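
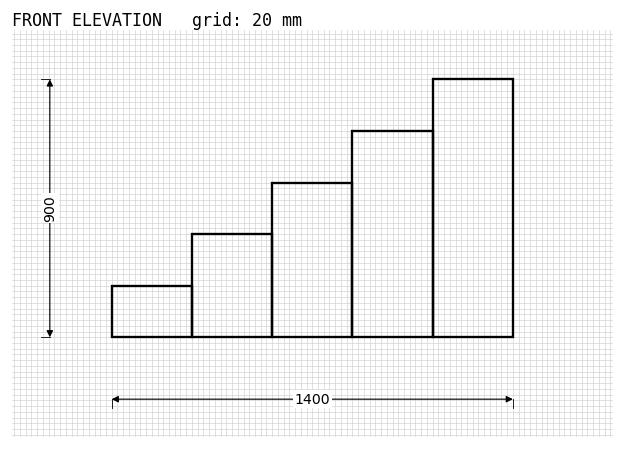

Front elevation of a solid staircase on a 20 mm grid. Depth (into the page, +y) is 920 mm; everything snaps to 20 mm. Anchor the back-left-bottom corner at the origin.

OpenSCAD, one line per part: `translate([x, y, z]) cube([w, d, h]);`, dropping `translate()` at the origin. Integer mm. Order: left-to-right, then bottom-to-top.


cube([280, 920, 180]);
translate([280, 0, 0]) cube([280, 920, 360]);
translate([560, 0, 0]) cube([280, 920, 540]);
translate([840, 0, 0]) cube([280, 920, 720]);
translate([1120, 0, 0]) cube([280, 920, 900]);


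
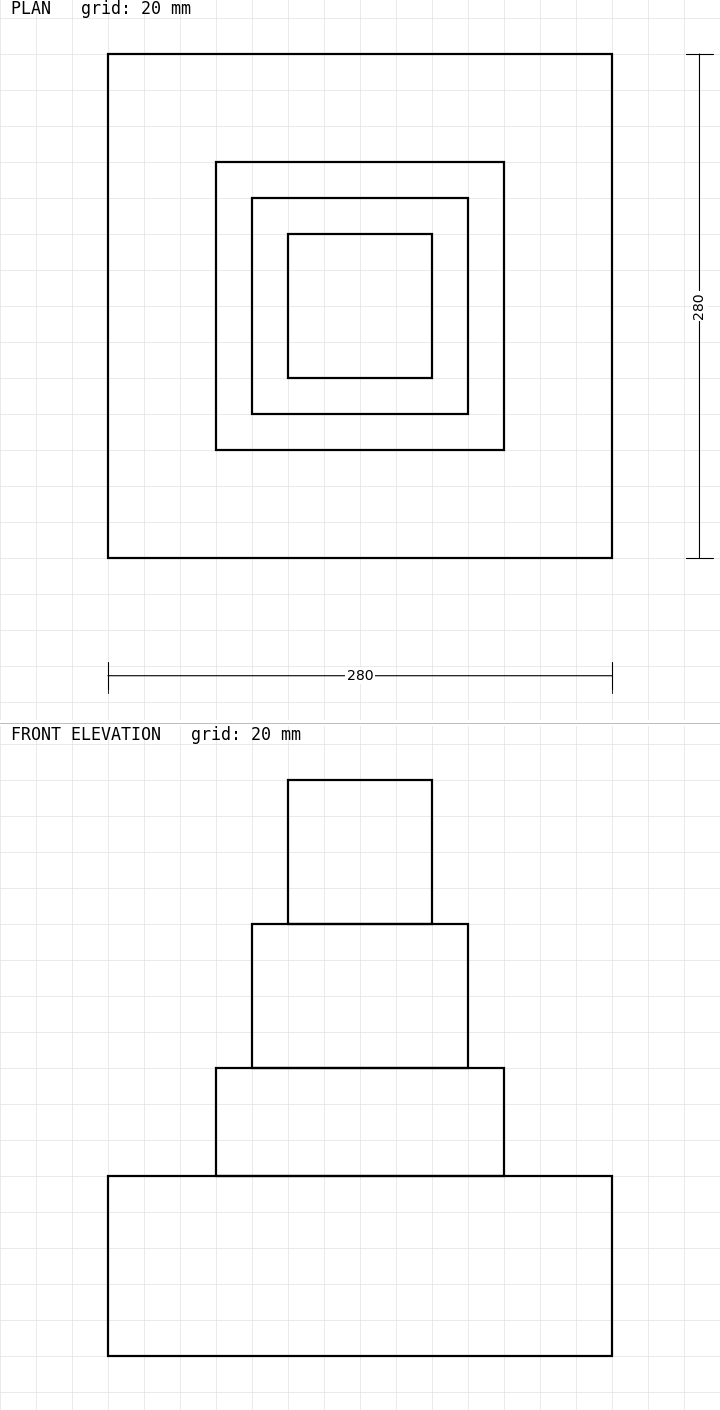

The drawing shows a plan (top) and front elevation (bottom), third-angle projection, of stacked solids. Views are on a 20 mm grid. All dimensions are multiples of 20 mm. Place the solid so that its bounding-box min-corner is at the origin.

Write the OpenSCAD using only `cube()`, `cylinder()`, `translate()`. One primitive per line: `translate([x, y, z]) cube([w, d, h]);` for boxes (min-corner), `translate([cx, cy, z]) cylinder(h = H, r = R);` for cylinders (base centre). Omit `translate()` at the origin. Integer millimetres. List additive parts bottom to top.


cube([280, 280, 100]);
translate([60, 60, 100]) cube([160, 160, 60]);
translate([80, 80, 160]) cube([120, 120, 80]);
translate([100, 100, 240]) cube([80, 80, 80]);


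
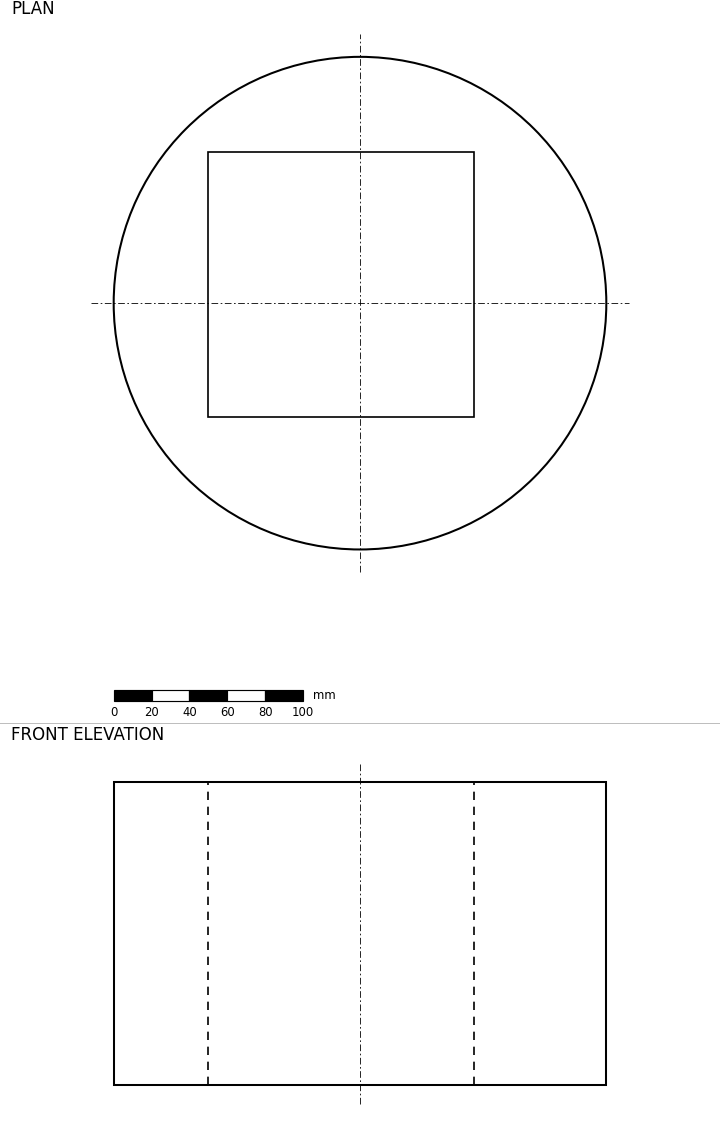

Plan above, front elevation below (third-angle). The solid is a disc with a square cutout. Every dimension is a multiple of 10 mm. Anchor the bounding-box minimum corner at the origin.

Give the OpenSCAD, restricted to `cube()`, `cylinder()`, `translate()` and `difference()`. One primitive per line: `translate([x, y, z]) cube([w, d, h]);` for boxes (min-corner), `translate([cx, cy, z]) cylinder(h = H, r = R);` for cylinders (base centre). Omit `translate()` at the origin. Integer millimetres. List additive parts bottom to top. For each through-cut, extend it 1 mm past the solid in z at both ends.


difference() {
  translate([130, 130, 0]) cylinder(h = 160, r = 130);
  translate([50, 70, -1]) cube([140, 140, 162]);
}


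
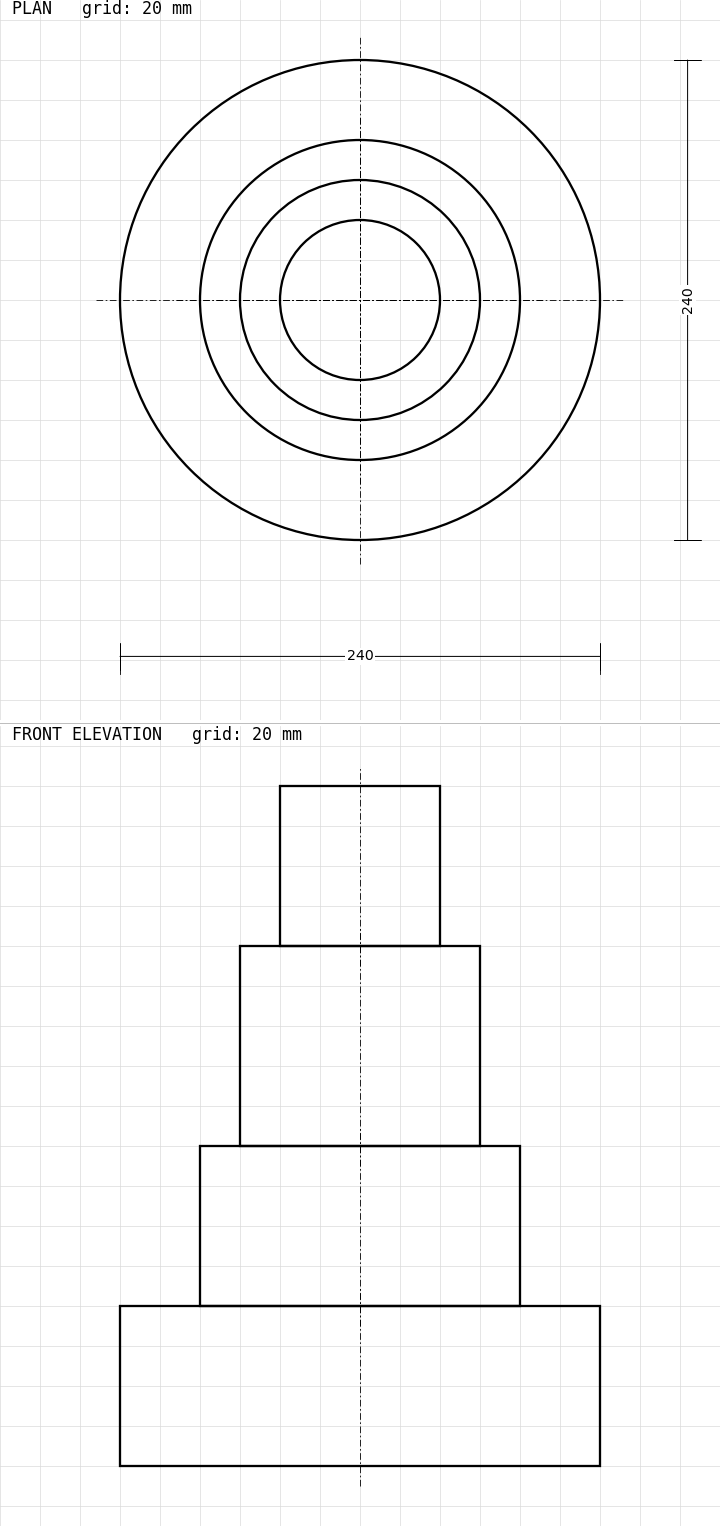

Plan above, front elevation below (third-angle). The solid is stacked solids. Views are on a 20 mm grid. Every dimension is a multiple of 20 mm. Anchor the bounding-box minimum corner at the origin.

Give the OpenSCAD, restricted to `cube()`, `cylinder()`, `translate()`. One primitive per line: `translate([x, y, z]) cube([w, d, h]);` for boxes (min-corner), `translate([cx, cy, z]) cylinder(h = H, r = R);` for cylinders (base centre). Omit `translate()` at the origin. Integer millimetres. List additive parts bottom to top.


translate([120, 120, 0]) cylinder(h = 80, r = 120);
translate([120, 120, 80]) cylinder(h = 80, r = 80);
translate([120, 120, 160]) cylinder(h = 100, r = 60);
translate([120, 120, 260]) cylinder(h = 80, r = 40);


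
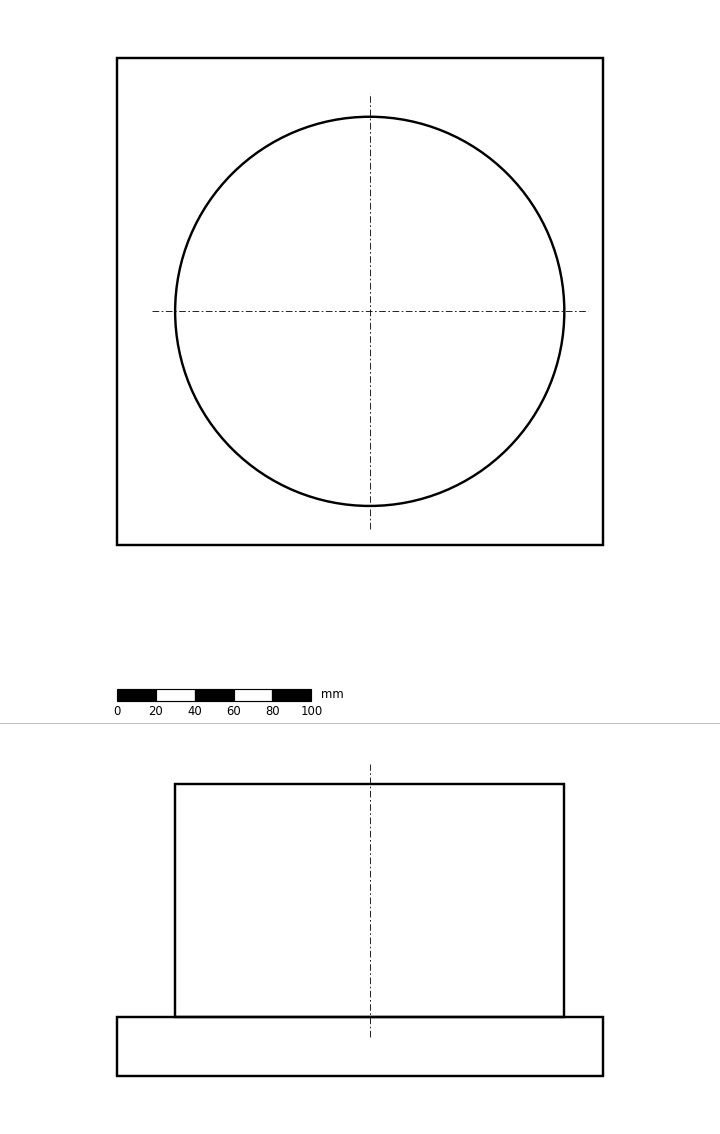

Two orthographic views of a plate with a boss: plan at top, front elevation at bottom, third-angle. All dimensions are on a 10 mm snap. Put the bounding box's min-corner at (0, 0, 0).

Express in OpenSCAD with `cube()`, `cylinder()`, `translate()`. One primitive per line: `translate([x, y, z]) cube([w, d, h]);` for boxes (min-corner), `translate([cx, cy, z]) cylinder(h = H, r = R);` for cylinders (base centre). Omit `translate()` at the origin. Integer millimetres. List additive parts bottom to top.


cube([250, 250, 30]);
translate([130, 120, 30]) cylinder(h = 120, r = 100);


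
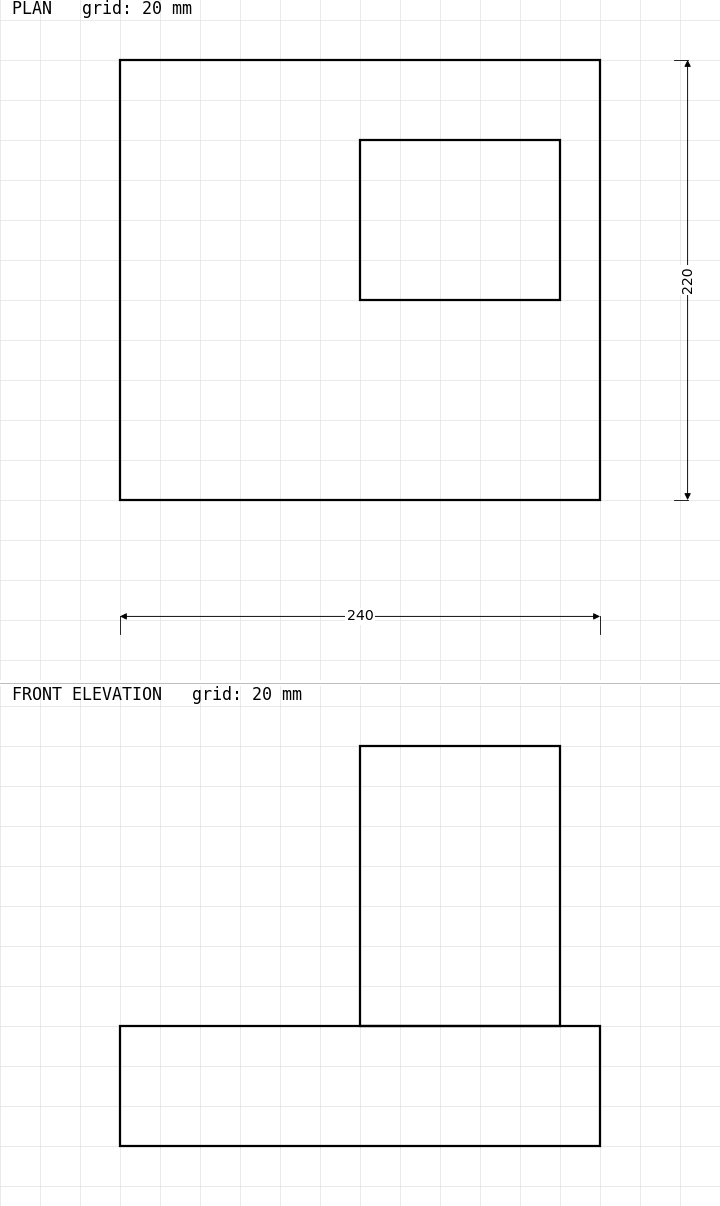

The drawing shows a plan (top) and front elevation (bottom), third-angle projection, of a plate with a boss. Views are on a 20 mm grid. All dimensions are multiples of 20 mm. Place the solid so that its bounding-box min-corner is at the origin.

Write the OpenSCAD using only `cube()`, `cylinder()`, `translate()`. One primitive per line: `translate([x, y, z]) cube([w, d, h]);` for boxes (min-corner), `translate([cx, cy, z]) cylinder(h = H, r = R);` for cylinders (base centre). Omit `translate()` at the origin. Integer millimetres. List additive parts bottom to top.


cube([240, 220, 60]);
translate([120, 100, 60]) cube([100, 80, 140]);


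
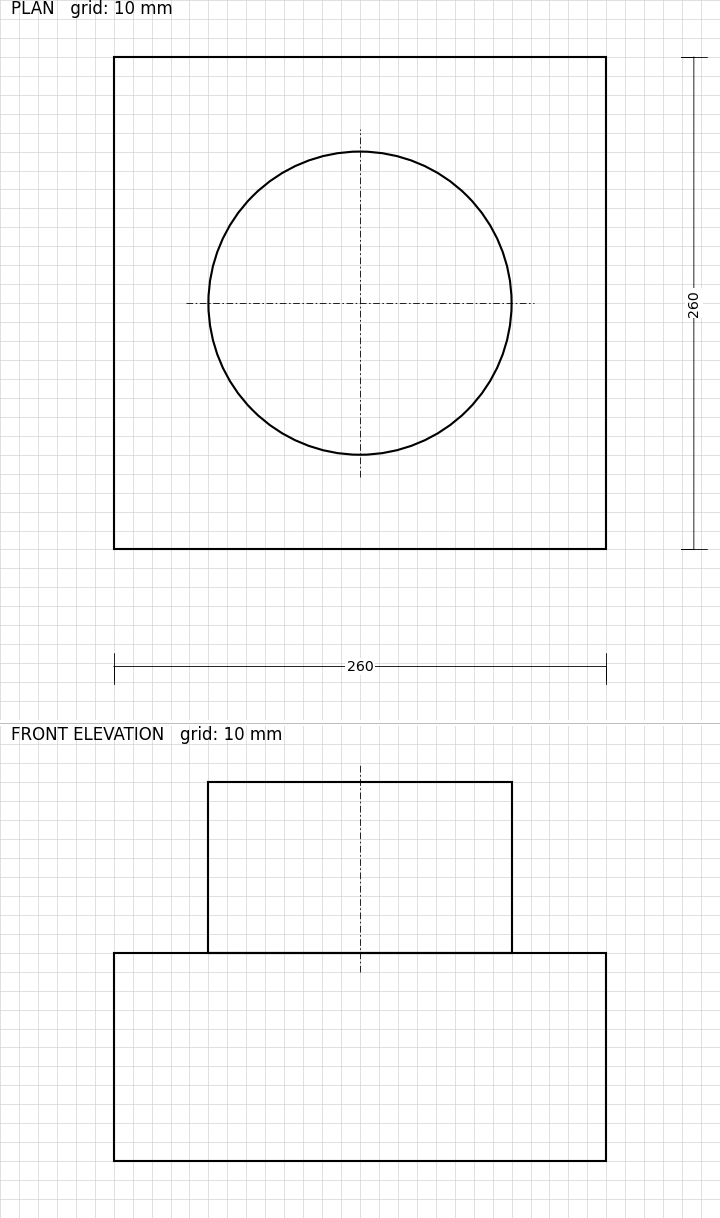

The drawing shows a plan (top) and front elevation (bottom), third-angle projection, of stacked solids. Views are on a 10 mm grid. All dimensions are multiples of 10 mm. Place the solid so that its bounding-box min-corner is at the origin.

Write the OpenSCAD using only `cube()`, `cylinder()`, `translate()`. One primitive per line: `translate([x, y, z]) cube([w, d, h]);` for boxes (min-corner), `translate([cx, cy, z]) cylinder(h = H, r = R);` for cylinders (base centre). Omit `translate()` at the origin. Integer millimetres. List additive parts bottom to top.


cube([260, 260, 110]);
translate([130, 130, 110]) cylinder(h = 90, r = 80);


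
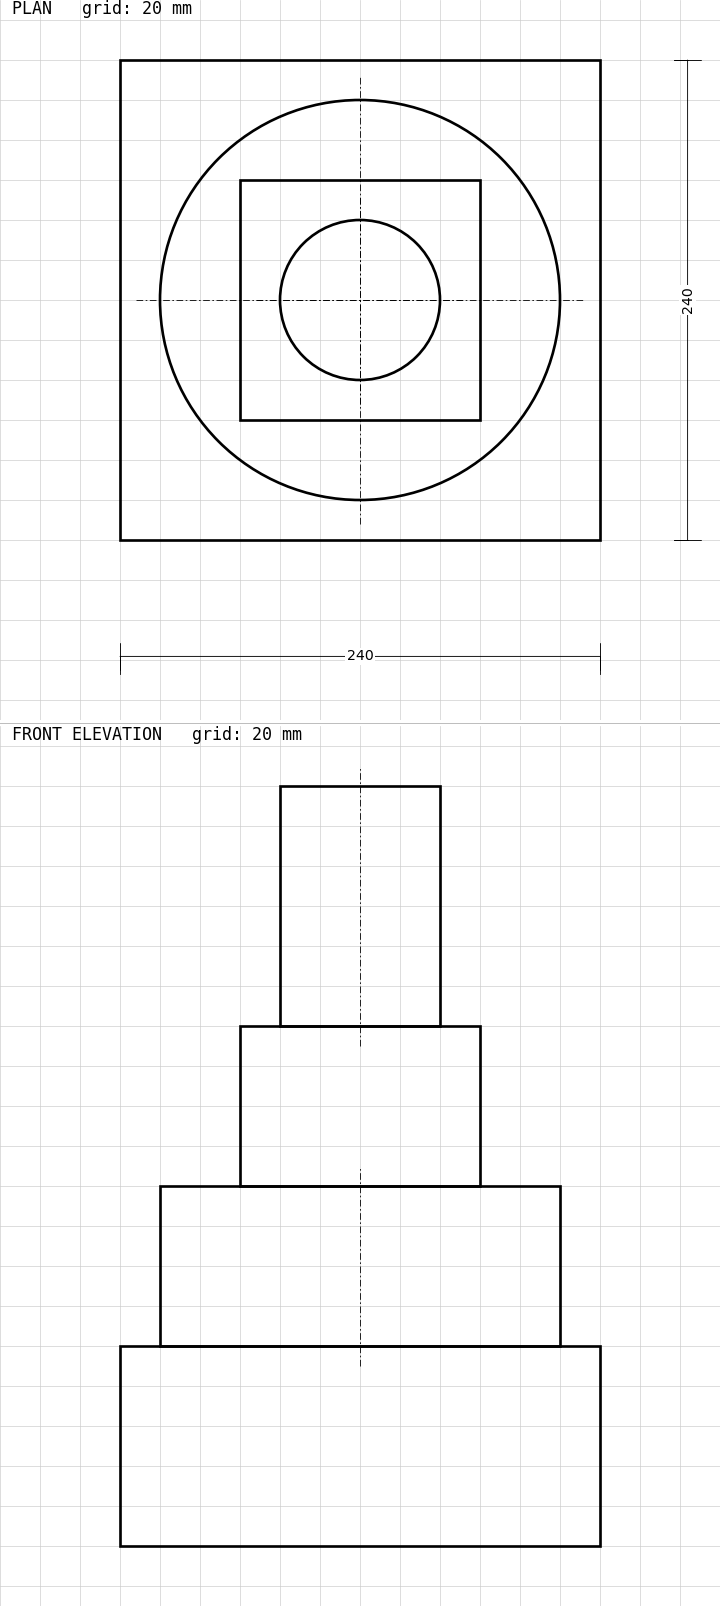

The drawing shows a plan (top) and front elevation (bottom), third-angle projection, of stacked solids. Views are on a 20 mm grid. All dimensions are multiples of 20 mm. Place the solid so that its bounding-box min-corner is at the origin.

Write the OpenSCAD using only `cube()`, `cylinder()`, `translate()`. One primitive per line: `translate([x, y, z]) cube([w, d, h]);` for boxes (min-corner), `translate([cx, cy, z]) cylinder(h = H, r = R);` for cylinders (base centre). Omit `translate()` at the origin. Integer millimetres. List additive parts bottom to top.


cube([240, 240, 100]);
translate([120, 120, 100]) cylinder(h = 80, r = 100);
translate([60, 60, 180]) cube([120, 120, 80]);
translate([120, 120, 260]) cylinder(h = 120, r = 40);


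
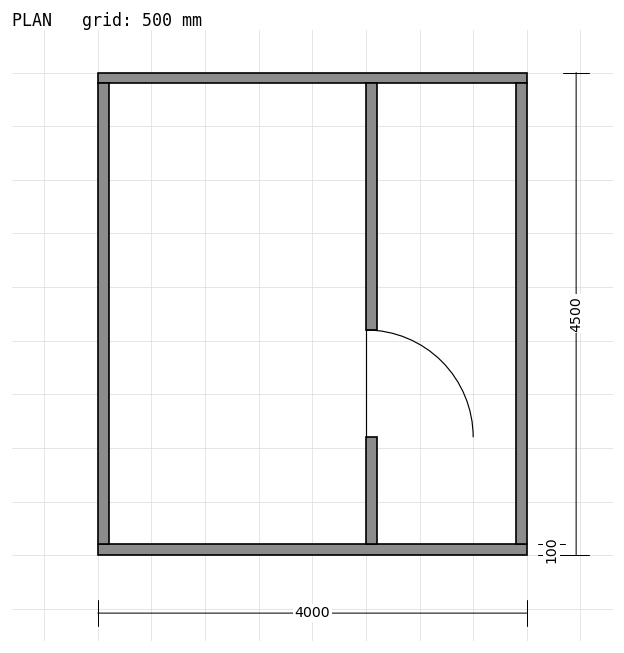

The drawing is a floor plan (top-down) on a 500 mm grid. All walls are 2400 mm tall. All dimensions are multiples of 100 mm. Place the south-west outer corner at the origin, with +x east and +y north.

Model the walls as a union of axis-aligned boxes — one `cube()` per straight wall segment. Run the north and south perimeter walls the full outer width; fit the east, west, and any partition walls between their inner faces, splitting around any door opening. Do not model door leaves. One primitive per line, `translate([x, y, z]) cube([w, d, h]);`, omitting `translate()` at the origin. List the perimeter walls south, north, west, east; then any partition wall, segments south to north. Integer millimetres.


cube([4000, 100, 2400]);
translate([0, 4400, 0]) cube([4000, 100, 2400]);
translate([0, 100, 0]) cube([100, 4300, 2400]);
translate([3900, 100, 0]) cube([100, 4300, 2400]);
translate([2500, 100, 0]) cube([100, 1000, 2400]);
translate([2500, 2100, 0]) cube([100, 2300, 2400]);


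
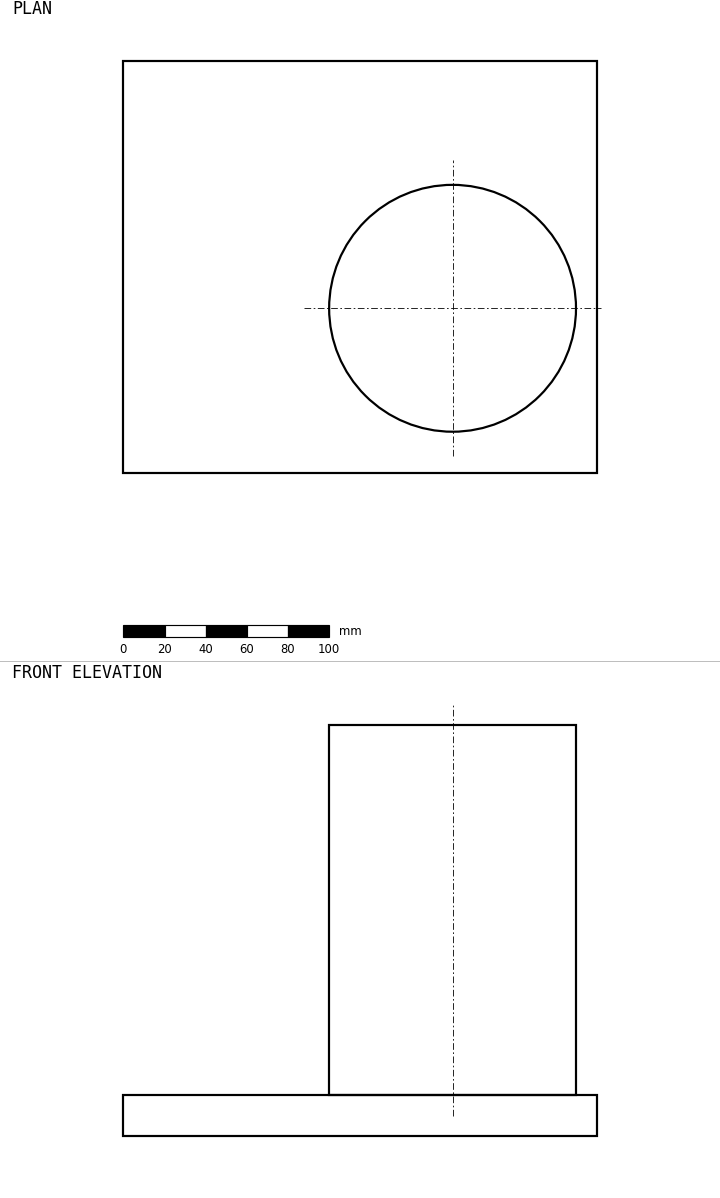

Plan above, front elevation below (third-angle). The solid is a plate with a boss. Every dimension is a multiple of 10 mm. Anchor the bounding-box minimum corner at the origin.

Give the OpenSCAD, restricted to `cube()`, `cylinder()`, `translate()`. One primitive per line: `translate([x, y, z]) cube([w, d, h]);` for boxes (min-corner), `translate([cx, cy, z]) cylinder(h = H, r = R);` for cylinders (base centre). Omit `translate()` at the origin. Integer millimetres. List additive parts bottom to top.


cube([230, 200, 20]);
translate([160, 80, 20]) cylinder(h = 180, r = 60);


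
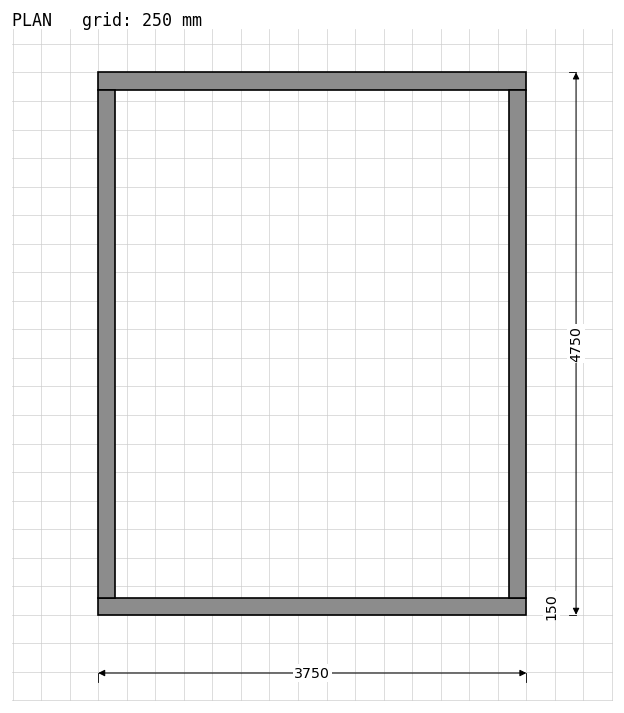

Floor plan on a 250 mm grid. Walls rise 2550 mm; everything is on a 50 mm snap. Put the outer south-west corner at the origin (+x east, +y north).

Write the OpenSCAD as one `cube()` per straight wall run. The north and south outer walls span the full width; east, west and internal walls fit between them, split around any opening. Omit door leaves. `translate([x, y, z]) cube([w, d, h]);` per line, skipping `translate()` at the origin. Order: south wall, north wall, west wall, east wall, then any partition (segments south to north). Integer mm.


cube([3750, 150, 2550]);
translate([0, 4600, 0]) cube([3750, 150, 2550]);
translate([0, 150, 0]) cube([150, 4450, 2550]);
translate([3600, 150, 0]) cube([150, 4450, 2550]);


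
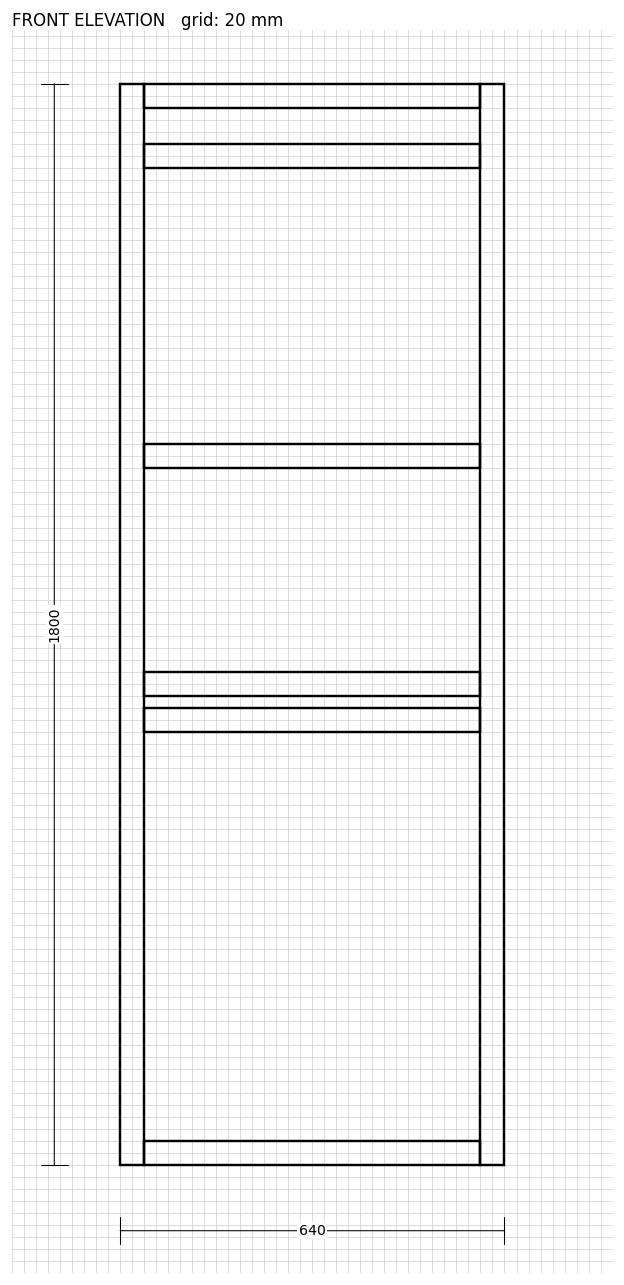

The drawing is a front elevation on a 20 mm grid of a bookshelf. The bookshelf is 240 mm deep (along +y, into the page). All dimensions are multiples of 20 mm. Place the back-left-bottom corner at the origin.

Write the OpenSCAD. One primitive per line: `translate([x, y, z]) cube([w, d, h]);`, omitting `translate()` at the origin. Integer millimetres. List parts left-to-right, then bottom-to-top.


cube([40, 240, 1800]);
translate([40, 0, 0]) cube([560, 240, 40]);
translate([40, 0, 720]) cube([560, 240, 40]);
translate([40, 0, 780]) cube([560, 240, 40]);
translate([40, 0, 1160]) cube([560, 240, 40]);
translate([40, 0, 1660]) cube([560, 240, 40]);
translate([40, 0, 1760]) cube([560, 240, 40]);
translate([600, 0, 0]) cube([40, 240, 1800]);


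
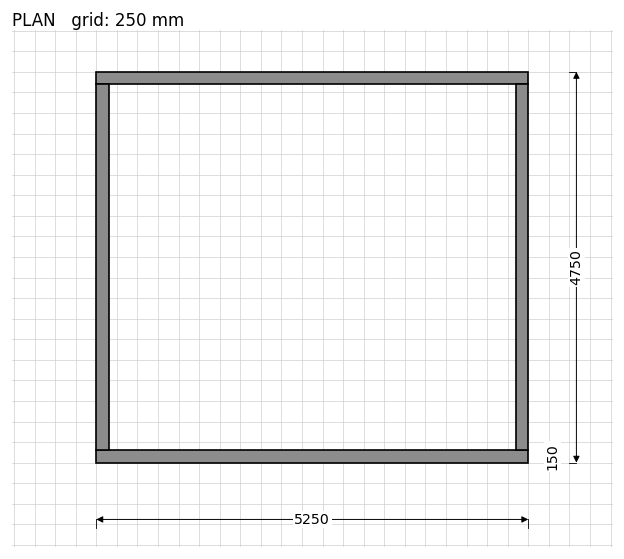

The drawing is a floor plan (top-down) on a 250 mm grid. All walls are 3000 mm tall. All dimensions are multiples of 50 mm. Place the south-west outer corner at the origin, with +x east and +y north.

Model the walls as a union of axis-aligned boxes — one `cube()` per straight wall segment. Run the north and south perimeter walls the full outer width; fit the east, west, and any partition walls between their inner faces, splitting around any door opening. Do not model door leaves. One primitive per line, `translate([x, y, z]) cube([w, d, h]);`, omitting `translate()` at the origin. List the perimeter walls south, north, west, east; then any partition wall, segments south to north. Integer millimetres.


cube([5250, 150, 3000]);
translate([0, 4600, 0]) cube([5250, 150, 3000]);
translate([0, 150, 0]) cube([150, 4450, 3000]);
translate([5100, 150, 0]) cube([150, 4450, 3000]);


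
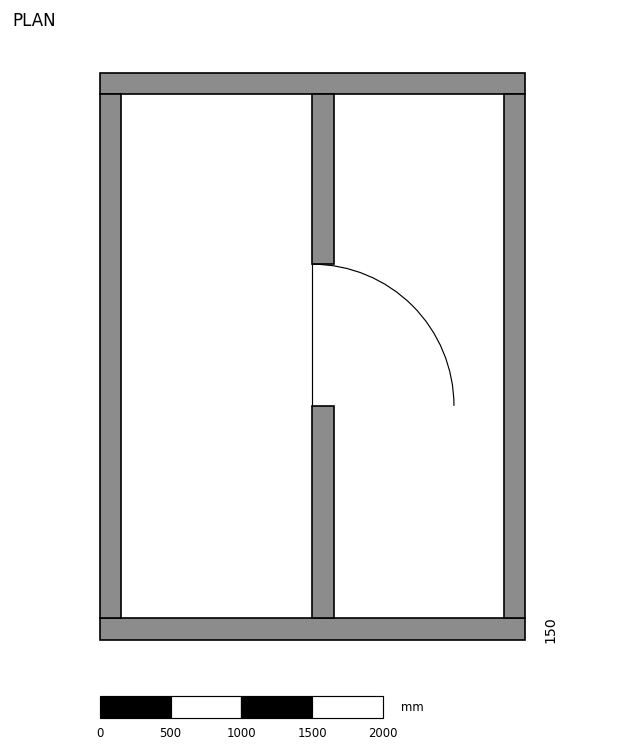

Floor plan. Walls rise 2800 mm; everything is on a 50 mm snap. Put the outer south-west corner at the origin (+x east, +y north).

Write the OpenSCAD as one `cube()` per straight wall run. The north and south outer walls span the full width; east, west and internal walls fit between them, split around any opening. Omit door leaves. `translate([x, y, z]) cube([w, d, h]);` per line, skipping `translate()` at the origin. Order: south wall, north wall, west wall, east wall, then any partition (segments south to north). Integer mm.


cube([3000, 150, 2800]);
translate([0, 3850, 0]) cube([3000, 150, 2800]);
translate([0, 150, 0]) cube([150, 3700, 2800]);
translate([2850, 150, 0]) cube([150, 3700, 2800]);
translate([1500, 150, 0]) cube([150, 1500, 2800]);
translate([1500, 2650, 0]) cube([150, 1200, 2800]);


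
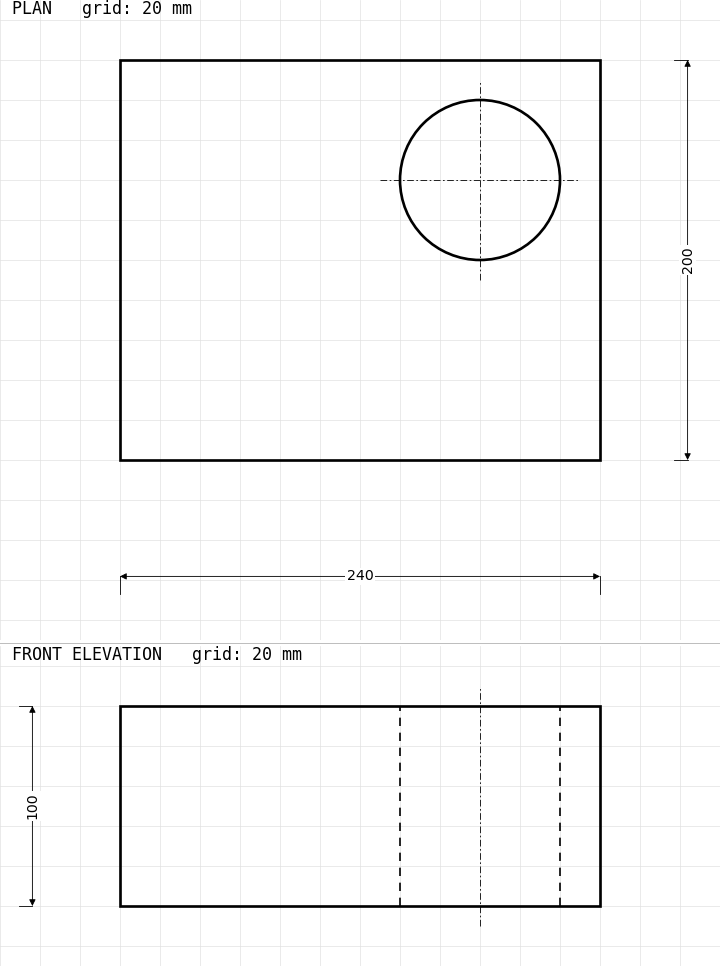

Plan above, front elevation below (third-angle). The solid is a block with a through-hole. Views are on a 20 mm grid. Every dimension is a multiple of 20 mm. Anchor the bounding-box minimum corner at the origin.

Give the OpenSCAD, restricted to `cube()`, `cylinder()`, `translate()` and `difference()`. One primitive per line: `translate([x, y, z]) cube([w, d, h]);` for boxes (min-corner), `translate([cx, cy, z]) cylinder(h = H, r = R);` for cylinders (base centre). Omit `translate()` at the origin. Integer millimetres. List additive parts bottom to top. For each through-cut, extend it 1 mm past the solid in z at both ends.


difference() {
  cube([240, 200, 100]);
  translate([180, 140, -1]) cylinder(h = 102, r = 40);
}


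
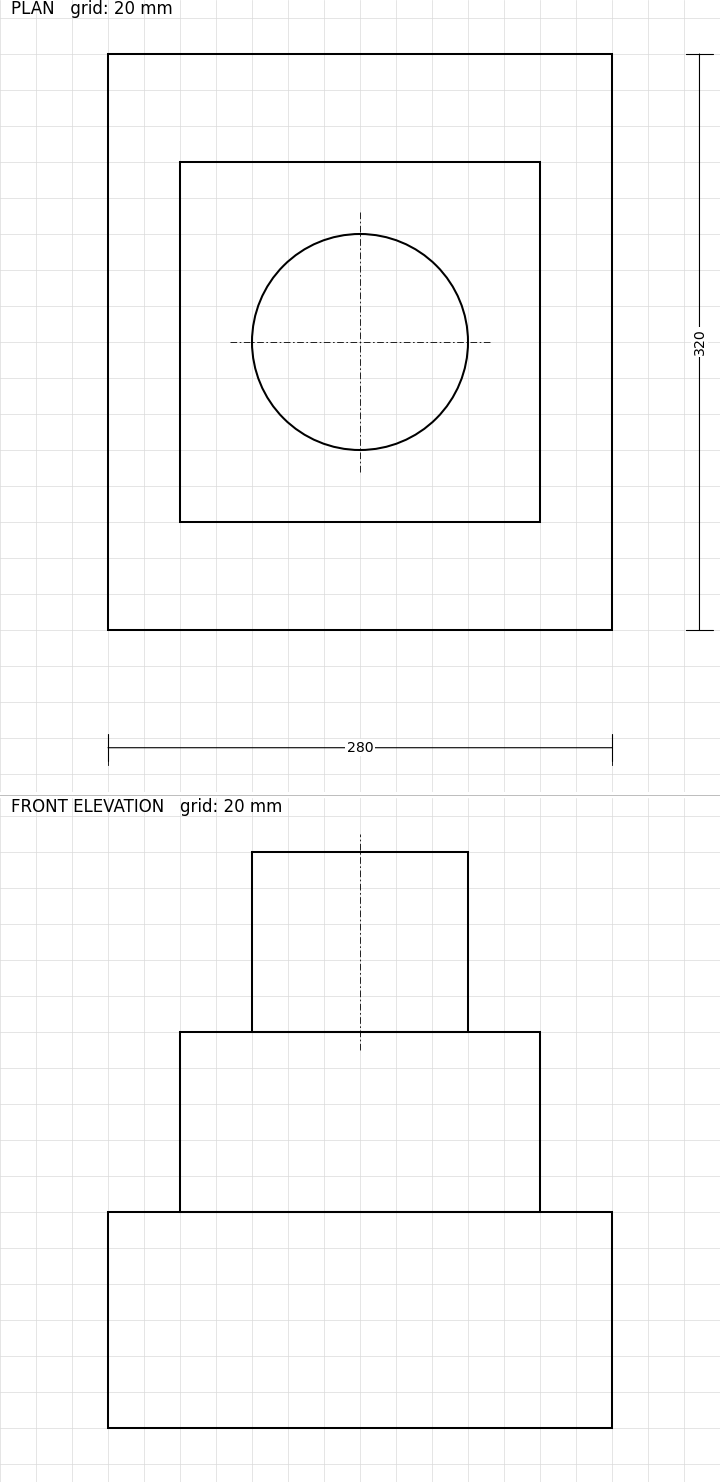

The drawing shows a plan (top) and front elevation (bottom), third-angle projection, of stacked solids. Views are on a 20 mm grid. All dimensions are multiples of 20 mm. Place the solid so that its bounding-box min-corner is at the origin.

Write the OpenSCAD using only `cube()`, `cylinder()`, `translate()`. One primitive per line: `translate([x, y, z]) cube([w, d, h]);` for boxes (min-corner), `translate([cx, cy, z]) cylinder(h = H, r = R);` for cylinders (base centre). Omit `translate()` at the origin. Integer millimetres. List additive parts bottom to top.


cube([280, 320, 120]);
translate([40, 60, 120]) cube([200, 200, 100]);
translate([140, 160, 220]) cylinder(h = 100, r = 60);


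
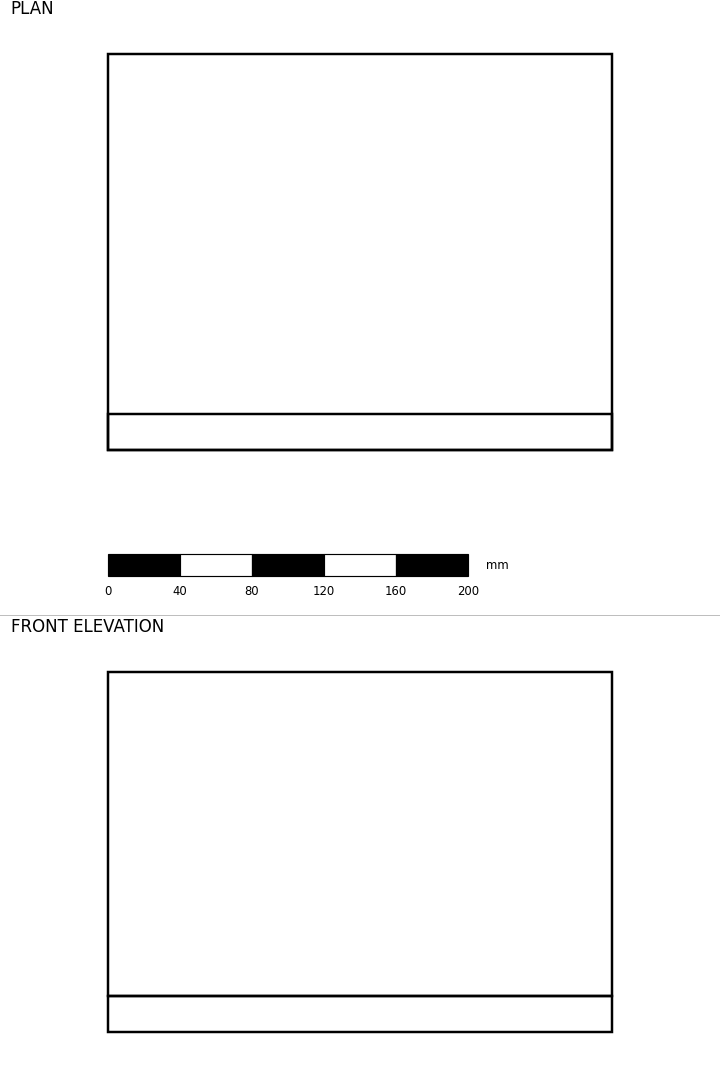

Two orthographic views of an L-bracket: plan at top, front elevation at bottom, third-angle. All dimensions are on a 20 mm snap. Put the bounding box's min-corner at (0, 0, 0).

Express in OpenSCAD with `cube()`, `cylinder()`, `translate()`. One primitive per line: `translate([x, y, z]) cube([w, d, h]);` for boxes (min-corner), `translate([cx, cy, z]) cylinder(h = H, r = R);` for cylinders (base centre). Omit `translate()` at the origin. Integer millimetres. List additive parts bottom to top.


cube([280, 220, 20]);
translate([0, 0, 20]) cube([280, 20, 180]);


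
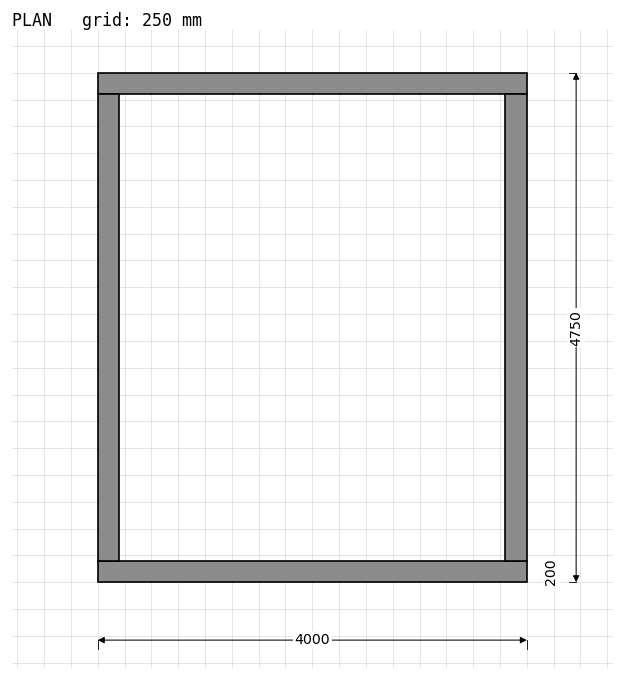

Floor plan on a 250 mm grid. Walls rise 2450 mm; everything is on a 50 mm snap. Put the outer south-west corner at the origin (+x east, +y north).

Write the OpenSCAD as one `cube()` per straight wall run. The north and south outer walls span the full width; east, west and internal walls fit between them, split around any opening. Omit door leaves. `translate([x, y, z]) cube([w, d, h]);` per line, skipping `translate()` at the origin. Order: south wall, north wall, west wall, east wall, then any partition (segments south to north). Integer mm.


cube([4000, 200, 2450]);
translate([0, 4550, 0]) cube([4000, 200, 2450]);
translate([0, 200, 0]) cube([200, 4350, 2450]);
translate([3800, 200, 0]) cube([200, 4350, 2450]);


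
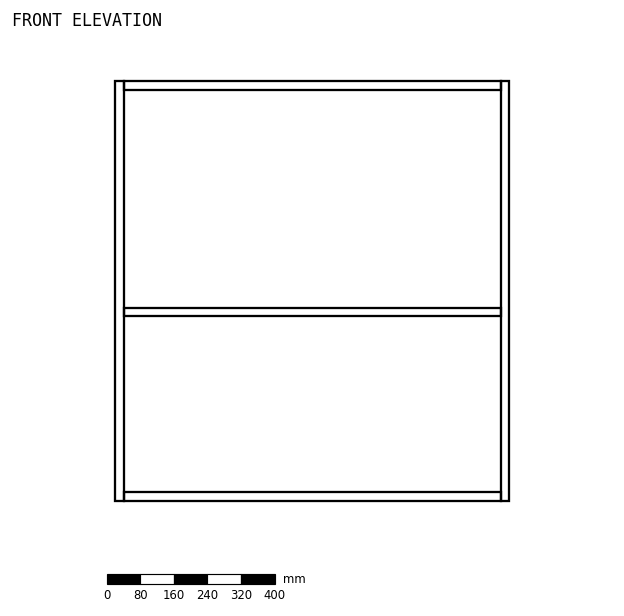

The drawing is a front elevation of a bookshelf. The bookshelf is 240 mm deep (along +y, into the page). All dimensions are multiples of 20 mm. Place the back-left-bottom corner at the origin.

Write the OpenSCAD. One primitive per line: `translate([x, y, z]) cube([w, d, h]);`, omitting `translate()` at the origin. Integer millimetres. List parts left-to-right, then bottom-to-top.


cube([20, 240, 1000]);
translate([20, 0, 0]) cube([900, 240, 20]);
translate([20, 0, 440]) cube([900, 240, 20]);
translate([20, 0, 980]) cube([900, 240, 20]);
translate([920, 0, 0]) cube([20, 240, 1000]);


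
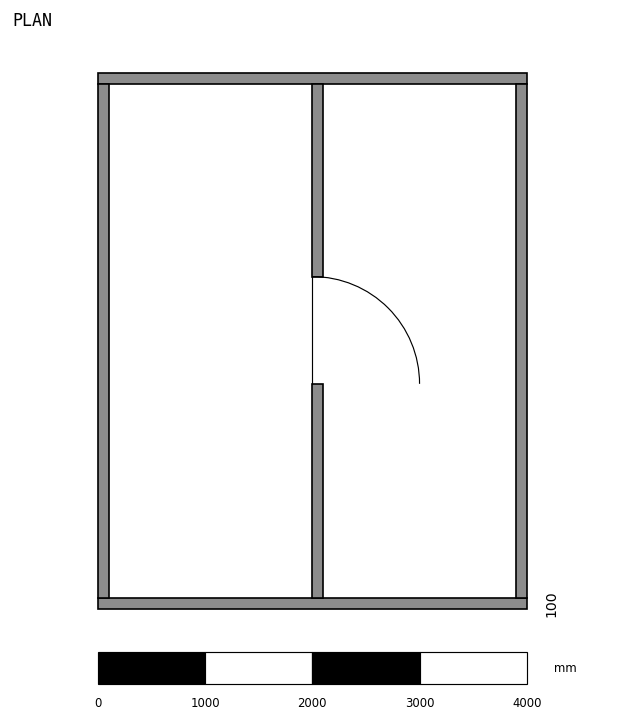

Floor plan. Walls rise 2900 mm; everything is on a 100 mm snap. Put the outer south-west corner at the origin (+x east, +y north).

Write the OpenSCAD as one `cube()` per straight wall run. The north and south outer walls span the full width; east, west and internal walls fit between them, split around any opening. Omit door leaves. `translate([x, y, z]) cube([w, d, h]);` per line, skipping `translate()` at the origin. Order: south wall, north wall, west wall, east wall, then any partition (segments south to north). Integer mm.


cube([4000, 100, 2900]);
translate([0, 4900, 0]) cube([4000, 100, 2900]);
translate([0, 100, 0]) cube([100, 4800, 2900]);
translate([3900, 100, 0]) cube([100, 4800, 2900]);
translate([2000, 100, 0]) cube([100, 2000, 2900]);
translate([2000, 3100, 0]) cube([100, 1800, 2900]);


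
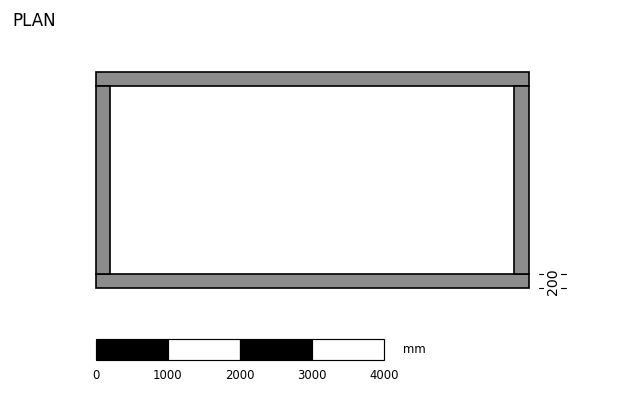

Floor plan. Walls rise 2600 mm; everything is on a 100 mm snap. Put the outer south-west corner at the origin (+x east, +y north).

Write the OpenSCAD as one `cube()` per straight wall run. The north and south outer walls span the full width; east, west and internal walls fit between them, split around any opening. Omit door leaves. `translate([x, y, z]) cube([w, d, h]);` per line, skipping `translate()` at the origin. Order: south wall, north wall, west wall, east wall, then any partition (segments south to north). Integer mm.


cube([6000, 200, 2600]);
translate([0, 2800, 0]) cube([6000, 200, 2600]);
translate([0, 200, 0]) cube([200, 2600, 2600]);
translate([5800, 200, 0]) cube([200, 2600, 2600]);


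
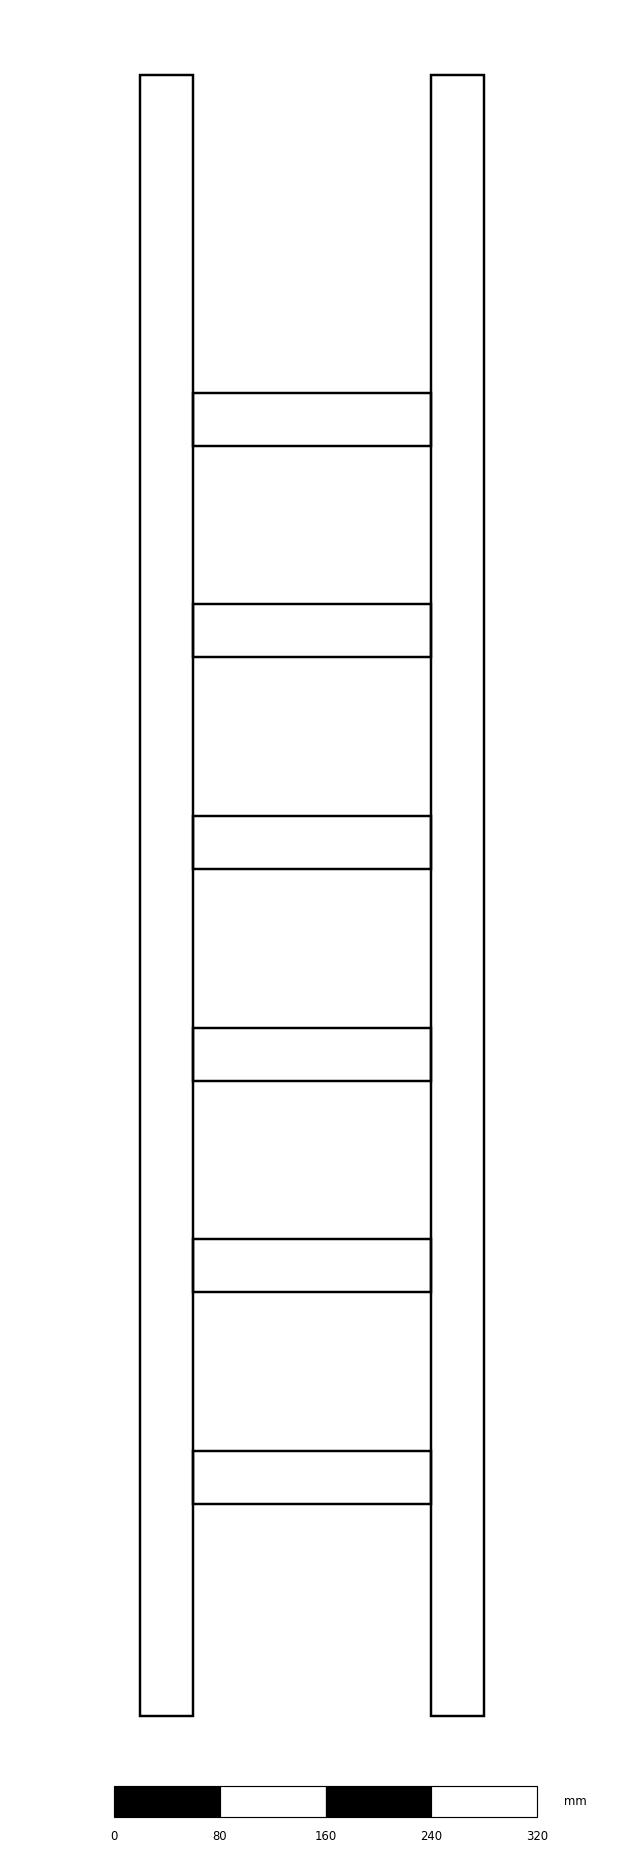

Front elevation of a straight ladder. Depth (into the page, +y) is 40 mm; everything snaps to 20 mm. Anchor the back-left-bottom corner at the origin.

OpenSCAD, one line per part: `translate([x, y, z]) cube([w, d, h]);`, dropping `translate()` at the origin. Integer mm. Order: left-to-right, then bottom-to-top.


cube([40, 40, 1240]);
translate([40, 0, 160]) cube([180, 40, 40]);
translate([40, 0, 320]) cube([180, 40, 40]);
translate([40, 0, 480]) cube([180, 40, 40]);
translate([40, 0, 640]) cube([180, 40, 40]);
translate([40, 0, 800]) cube([180, 40, 40]);
translate([40, 0, 960]) cube([180, 40, 40]);
translate([220, 0, 0]) cube([40, 40, 1240]);


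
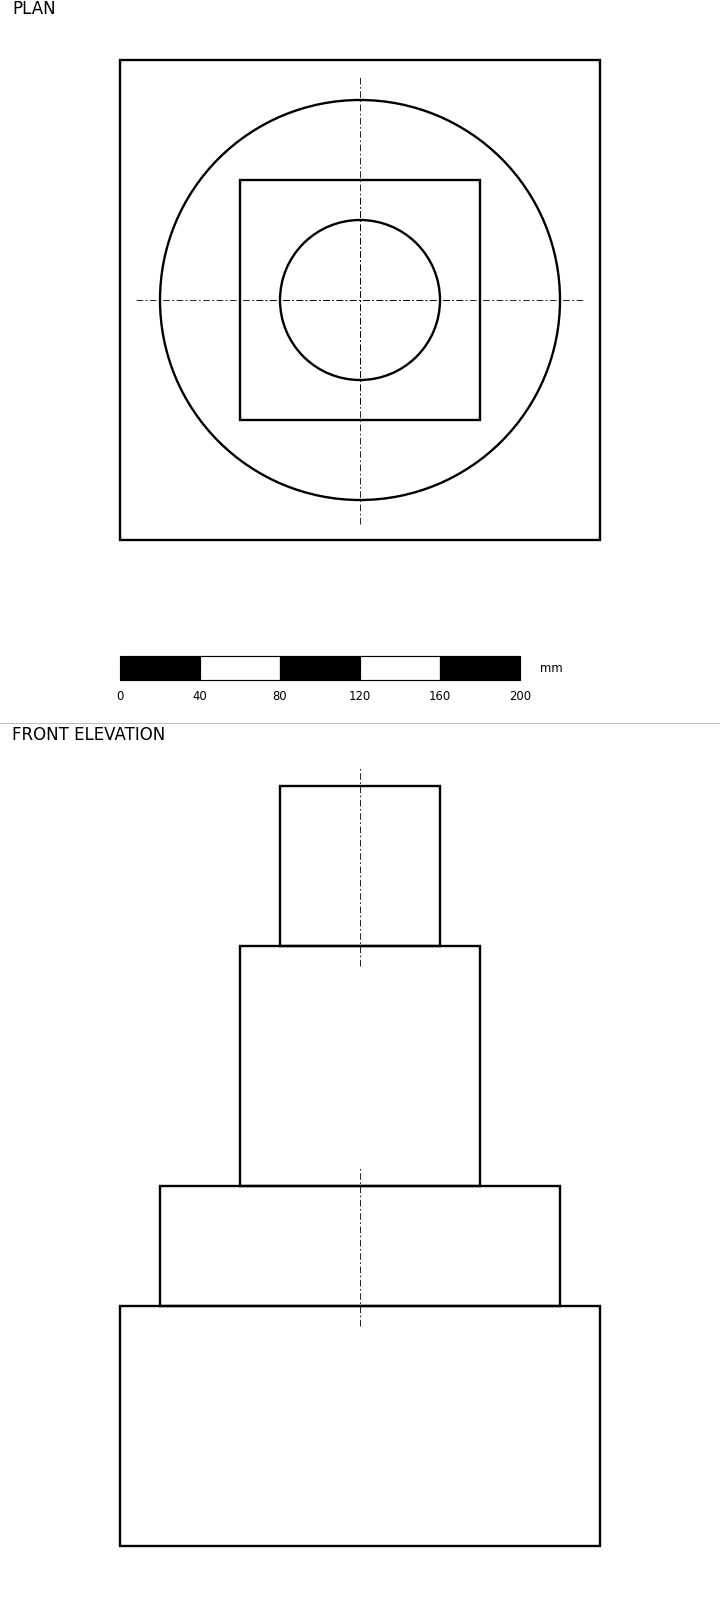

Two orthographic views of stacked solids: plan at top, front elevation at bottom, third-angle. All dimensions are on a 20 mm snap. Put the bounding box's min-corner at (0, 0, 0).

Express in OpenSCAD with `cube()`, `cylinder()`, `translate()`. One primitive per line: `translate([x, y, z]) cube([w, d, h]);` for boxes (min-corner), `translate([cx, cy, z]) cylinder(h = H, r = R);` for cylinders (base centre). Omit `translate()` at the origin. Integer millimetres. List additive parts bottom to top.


cube([240, 240, 120]);
translate([120, 120, 120]) cylinder(h = 60, r = 100);
translate([60, 60, 180]) cube([120, 120, 120]);
translate([120, 120, 300]) cylinder(h = 80, r = 40);


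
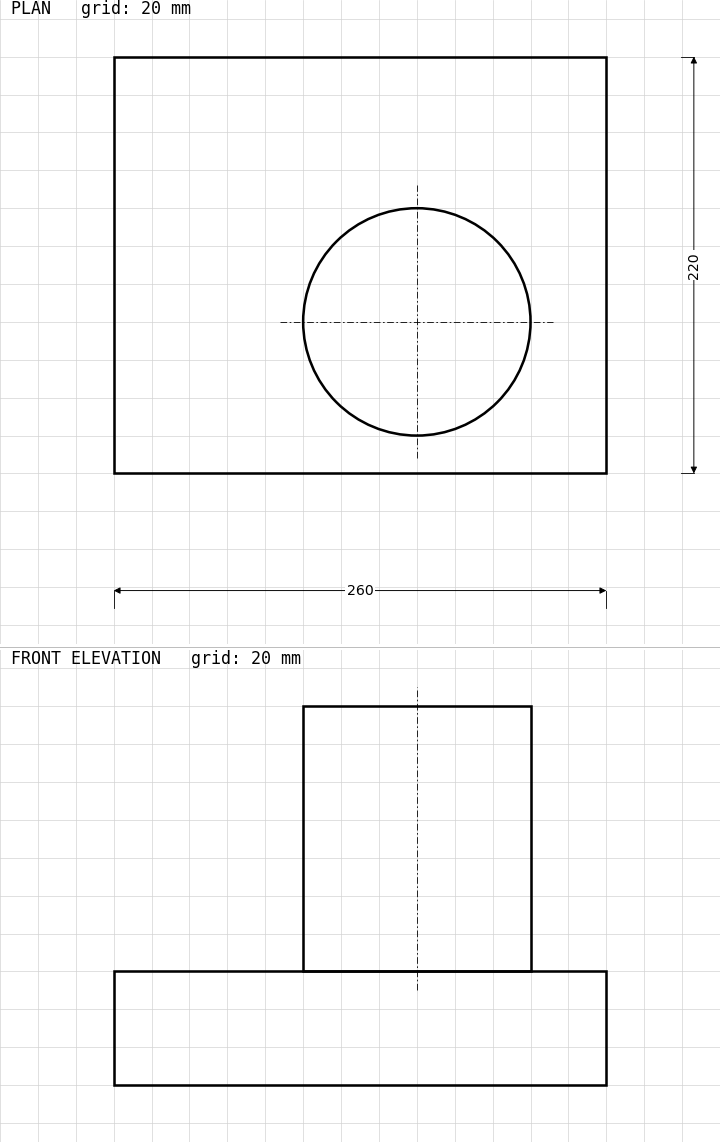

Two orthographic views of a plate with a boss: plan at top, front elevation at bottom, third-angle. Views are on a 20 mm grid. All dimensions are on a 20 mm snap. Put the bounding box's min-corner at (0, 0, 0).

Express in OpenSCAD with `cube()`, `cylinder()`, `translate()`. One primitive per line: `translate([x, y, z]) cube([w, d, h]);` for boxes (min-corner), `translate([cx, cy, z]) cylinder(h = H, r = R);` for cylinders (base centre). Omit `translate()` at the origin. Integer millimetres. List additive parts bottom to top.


cube([260, 220, 60]);
translate([160, 80, 60]) cylinder(h = 140, r = 60);


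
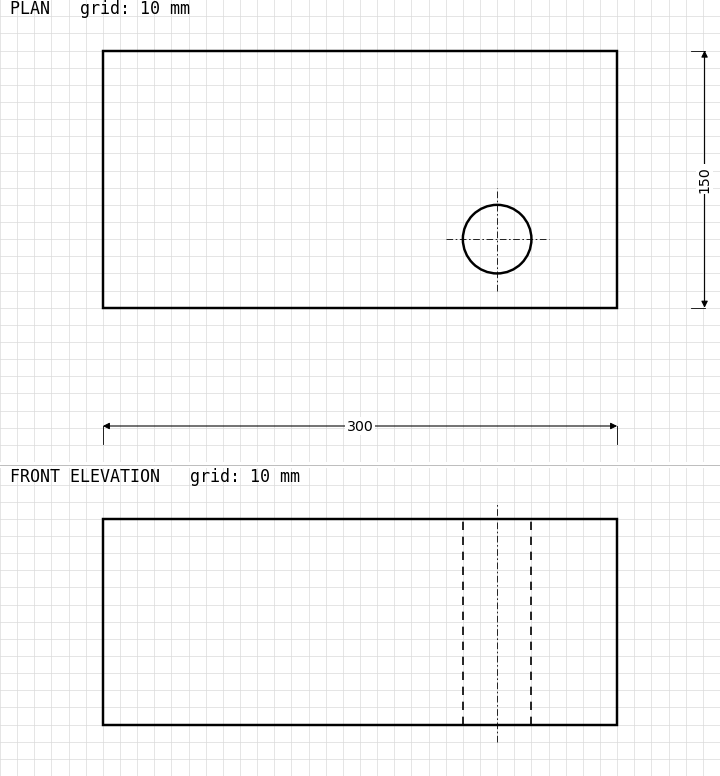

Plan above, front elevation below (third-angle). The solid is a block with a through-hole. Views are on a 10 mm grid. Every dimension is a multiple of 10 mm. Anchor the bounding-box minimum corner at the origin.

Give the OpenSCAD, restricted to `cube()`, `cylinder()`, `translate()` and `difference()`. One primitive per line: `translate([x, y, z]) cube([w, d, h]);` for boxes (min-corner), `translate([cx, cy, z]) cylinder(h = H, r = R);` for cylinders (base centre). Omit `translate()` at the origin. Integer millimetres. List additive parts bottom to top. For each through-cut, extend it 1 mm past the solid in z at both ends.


difference() {
  cube([300, 150, 120]);
  translate([230, 40, -1]) cylinder(h = 122, r = 20);
}


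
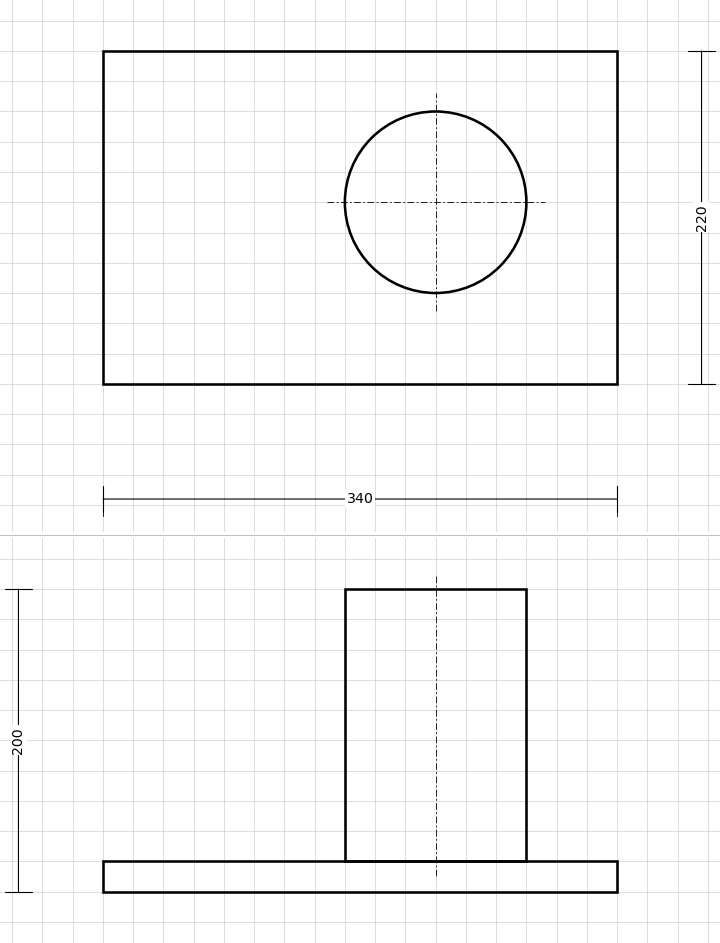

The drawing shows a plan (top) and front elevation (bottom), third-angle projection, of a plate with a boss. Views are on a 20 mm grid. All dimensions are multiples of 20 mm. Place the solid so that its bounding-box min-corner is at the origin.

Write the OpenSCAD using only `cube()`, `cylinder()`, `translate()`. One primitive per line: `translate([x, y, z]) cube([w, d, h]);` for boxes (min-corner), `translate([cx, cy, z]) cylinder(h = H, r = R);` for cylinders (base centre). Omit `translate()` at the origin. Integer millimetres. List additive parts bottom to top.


cube([340, 220, 20]);
translate([220, 120, 20]) cylinder(h = 180, r = 60);


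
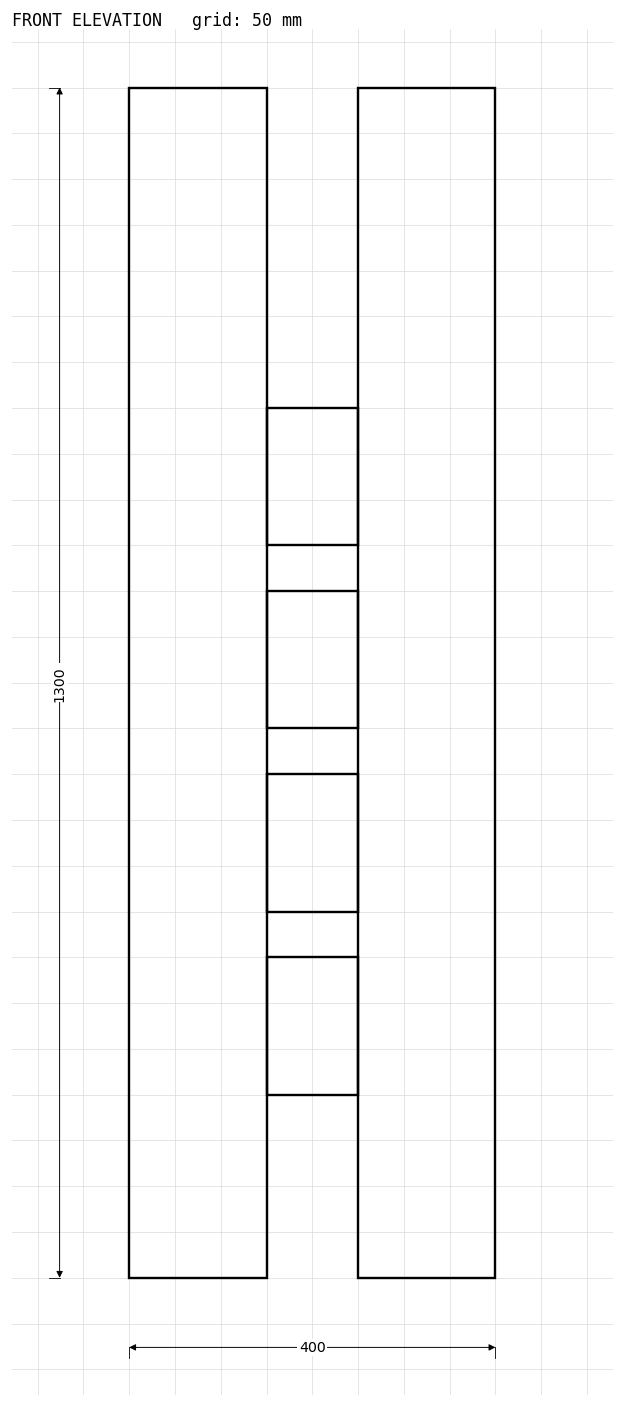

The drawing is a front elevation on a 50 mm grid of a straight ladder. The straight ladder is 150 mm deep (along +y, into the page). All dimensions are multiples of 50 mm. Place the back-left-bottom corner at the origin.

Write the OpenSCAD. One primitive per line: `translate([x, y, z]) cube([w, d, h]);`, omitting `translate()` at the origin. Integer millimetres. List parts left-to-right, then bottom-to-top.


cube([150, 150, 1300]);
translate([150, 0, 200]) cube([100, 150, 150]);
translate([150, 0, 400]) cube([100, 150, 150]);
translate([150, 0, 600]) cube([100, 150, 150]);
translate([150, 0, 800]) cube([100, 150, 150]);
translate([250, 0, 0]) cube([150, 150, 1300]);


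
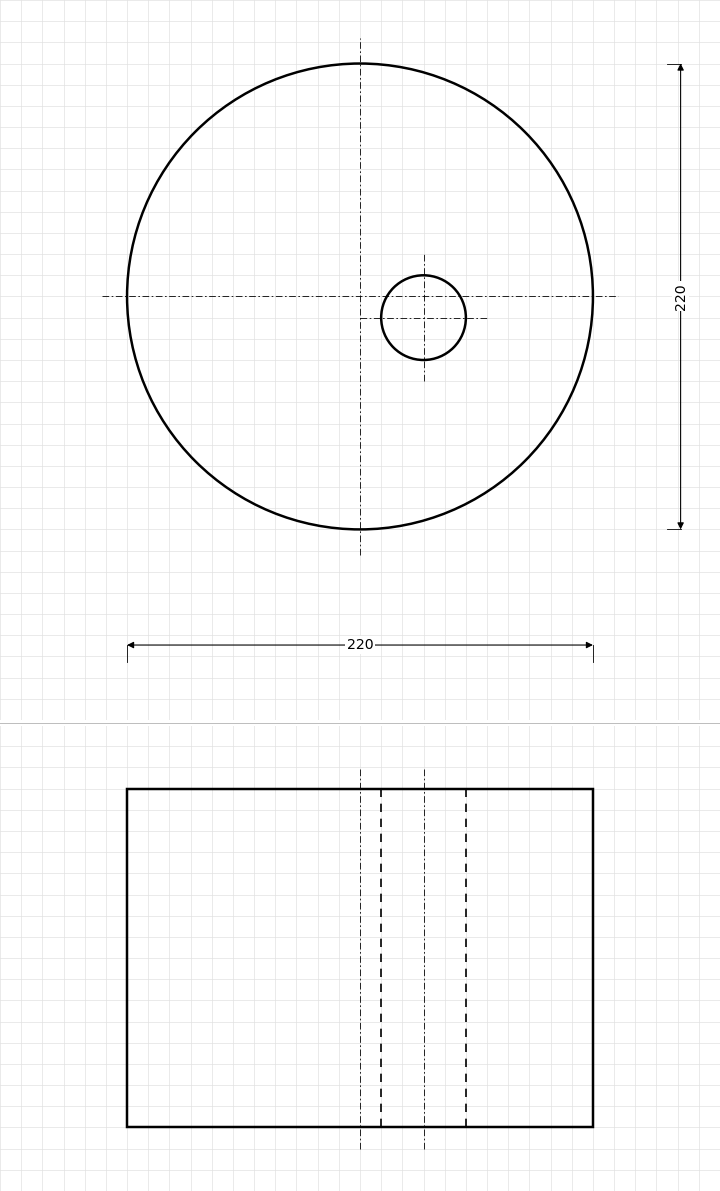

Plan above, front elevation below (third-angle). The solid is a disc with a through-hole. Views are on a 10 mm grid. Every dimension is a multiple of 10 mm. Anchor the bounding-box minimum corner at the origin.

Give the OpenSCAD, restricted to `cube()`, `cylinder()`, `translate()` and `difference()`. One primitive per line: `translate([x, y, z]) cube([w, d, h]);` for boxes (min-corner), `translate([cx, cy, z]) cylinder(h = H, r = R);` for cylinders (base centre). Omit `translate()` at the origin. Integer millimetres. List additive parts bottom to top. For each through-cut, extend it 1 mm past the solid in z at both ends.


difference() {
  translate([110, 110, 0]) cylinder(h = 160, r = 110);
  translate([140, 100, -1]) cylinder(h = 162, r = 20);
}


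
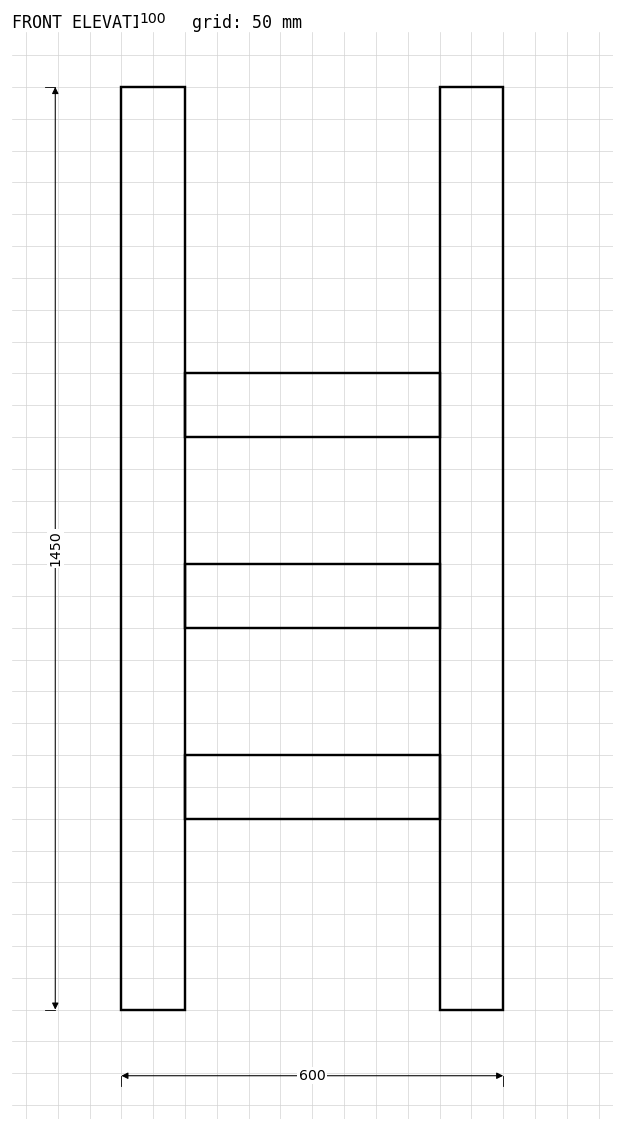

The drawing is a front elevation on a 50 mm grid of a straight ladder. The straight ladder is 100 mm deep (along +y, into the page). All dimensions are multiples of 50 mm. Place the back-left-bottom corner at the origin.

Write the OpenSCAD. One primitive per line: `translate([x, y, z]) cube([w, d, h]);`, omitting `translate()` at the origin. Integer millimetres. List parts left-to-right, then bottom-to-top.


cube([100, 100, 1450]);
translate([100, 0, 300]) cube([400, 100, 100]);
translate([100, 0, 600]) cube([400, 100, 100]);
translate([100, 0, 900]) cube([400, 100, 100]);
translate([500, 0, 0]) cube([100, 100, 1450]);


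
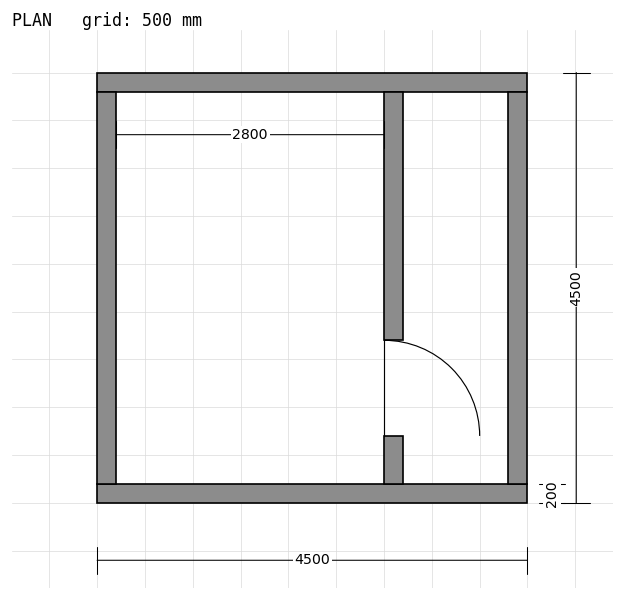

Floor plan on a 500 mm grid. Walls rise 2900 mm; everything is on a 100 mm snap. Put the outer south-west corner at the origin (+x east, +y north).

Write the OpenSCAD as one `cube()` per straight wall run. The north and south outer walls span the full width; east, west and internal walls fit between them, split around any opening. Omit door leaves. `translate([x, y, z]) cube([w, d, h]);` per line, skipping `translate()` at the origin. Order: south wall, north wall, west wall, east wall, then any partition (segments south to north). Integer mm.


cube([4500, 200, 2900]);
translate([0, 4300, 0]) cube([4500, 200, 2900]);
translate([0, 200, 0]) cube([200, 4100, 2900]);
translate([4300, 200, 0]) cube([200, 4100, 2900]);
translate([3000, 200, 0]) cube([200, 500, 2900]);
translate([3000, 1700, 0]) cube([200, 2600, 2900]);


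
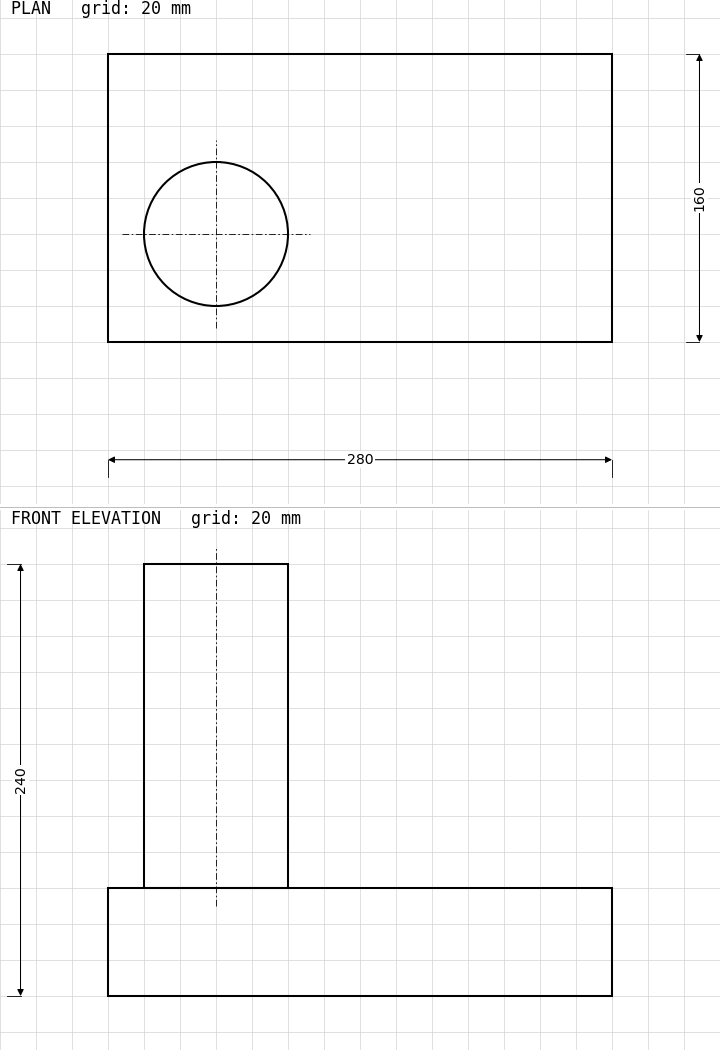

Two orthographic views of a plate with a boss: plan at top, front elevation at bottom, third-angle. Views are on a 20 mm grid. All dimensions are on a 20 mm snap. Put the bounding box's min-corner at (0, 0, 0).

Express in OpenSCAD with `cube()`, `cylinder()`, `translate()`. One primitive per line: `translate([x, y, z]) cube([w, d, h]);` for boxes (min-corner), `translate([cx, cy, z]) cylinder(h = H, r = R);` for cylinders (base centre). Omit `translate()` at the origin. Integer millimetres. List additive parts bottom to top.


cube([280, 160, 60]);
translate([60, 60, 60]) cylinder(h = 180, r = 40);


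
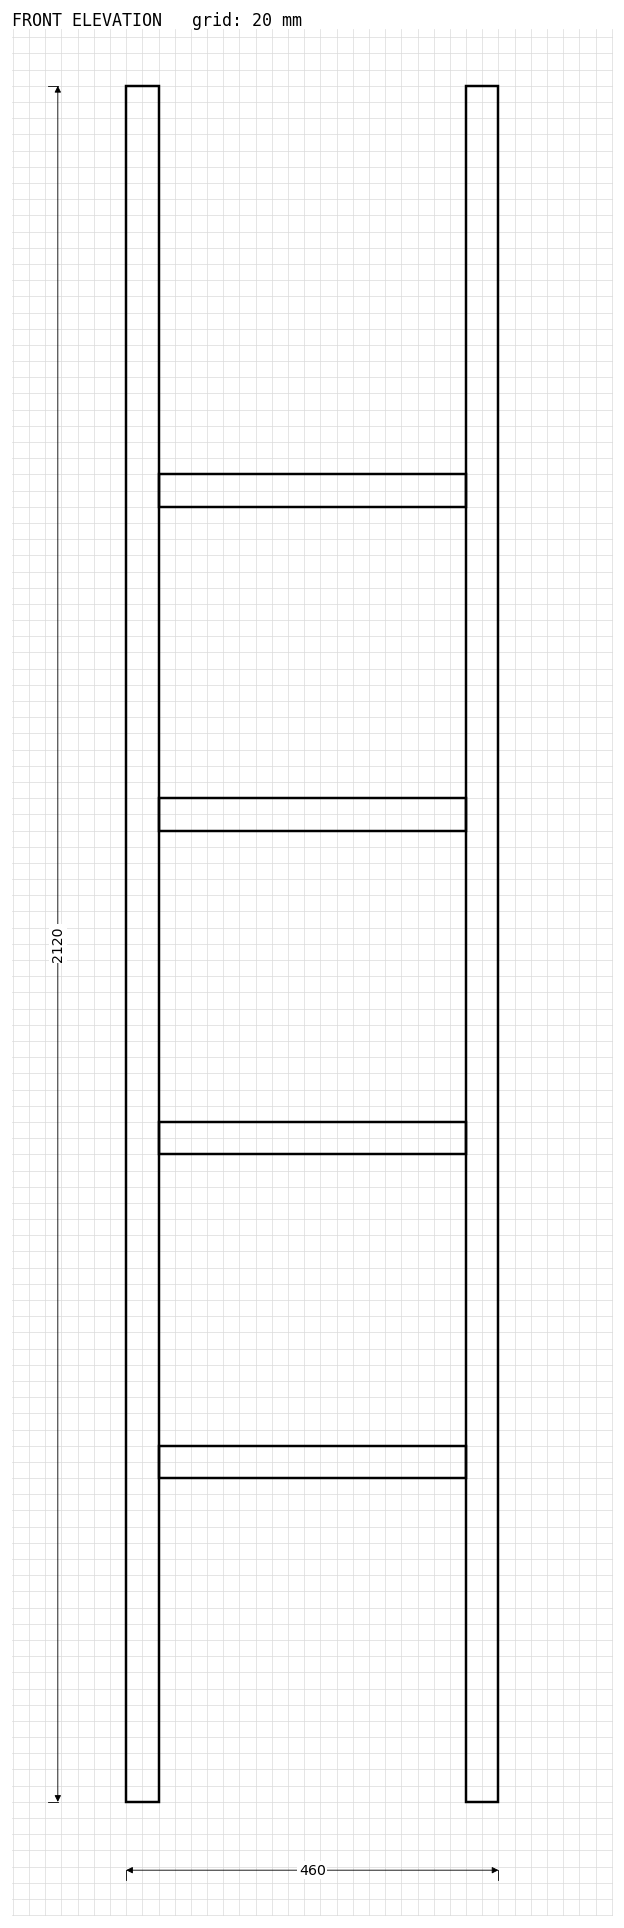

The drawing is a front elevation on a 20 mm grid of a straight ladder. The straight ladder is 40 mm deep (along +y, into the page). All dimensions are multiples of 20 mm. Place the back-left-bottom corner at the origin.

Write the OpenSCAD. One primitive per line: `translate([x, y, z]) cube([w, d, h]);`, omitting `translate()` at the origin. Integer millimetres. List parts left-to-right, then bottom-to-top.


cube([40, 40, 2120]);
translate([40, 0, 400]) cube([380, 40, 40]);
translate([40, 0, 800]) cube([380, 40, 40]);
translate([40, 0, 1200]) cube([380, 40, 40]);
translate([40, 0, 1600]) cube([380, 40, 40]);
translate([420, 0, 0]) cube([40, 40, 2120]);
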